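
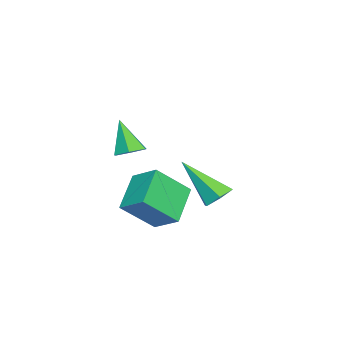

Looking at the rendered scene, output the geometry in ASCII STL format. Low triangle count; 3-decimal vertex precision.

solid 
facet normal 0.049 0.672 -0.739
outer loop
vertex -0.913 4.64 -4.377
vertex -1.507 4.402 -4.633
vertex -1.512 4.913 -4.169
endloop
endfacet
facet normal 0.463 0.420 0.781
outer loop
vertex -0.913 4.64 -4.377
vertex -1.512 4.913 -4.169
vertex -1.613 2.978 -3.067
endloop
endfacet
facet normal 0.051 0.672 -0.739
outer loop
vertex -1.512 4.913 -4.169
vertex -1.507 4.402 -4.633
vertex -2.106 4.675 -4.426
endloop
endfacet
facet normal -0.500 0.448 0.741
outer loop
vertex -1.512 4.913 -4.169
vertex -2.106 4.675 -4.426
vertex -1.613 2.978 -3.067
endloop
endfacet
facet normal 0.051 0.672 -0.739
outer loop
vertex -2.106 4.675 -4.426
vertex -1.507 4.402 -4.633
vertex -2.102 4.164 -4.89
endloop
endfacet
facet normal -0.975 -0.154 0.161
outer loop
vertex -2.106 4.675 -4.426
vertex -2.102 4.164 -4.89
vertex -1.613 2.978 -3.067
endloop
endfacet
facet normal 0.051 0.672 -0.739
outer loop
vertex -2.102 4.164 -4.89
vertex -1.507 4.402 -4.633
vertex -1.503 3.891 -5.097
endloop
endfacet
facet normal -0.489 -0.785 -0.380
outer loop
vertex -2.102 4.164 -4.89
vertex -1.503 3.891 -5.097
vertex -1.613 2.978 -3.067
endloop
endfacet
facet normal 0.048 0.672 -0.739
outer loop
vertex -1.503 3.891 -5.097
vertex -1.507 4.402 -4.633
vertex -0.908 4.13 -4.841
endloop
endfacet
facet normal 0.473 -0.813 -0.340
outer loop
vertex -1.503 3.891 -5.097
vertex -0.908 4.13 -4.841
vertex -1.613 2.978 -3.067
endloop
endfacet
facet normal 0.049 0.672 -0.739
outer loop
vertex -0.908 4.13 -4.841
vertex -1.507 4.402 -4.633
vertex -0.913 4.64 -4.377
endloop
endfacet
facet normal 0.948 -0.210 0.241
outer loop
vertex -0.908 4.13 -4.841
vertex -0.913 4.64 -4.377
vertex -1.613 2.978 -3.067
endloop
endfacet
facet normal -0.817 0.017 0.576
outer loop
vertex 1.942 3.154 -2.05
vertex 1.172 4.156 -3.172
vertex 1.511 2.172 -2.632
endloop
endfacet
facet normal 0.455 -0.593 0.664
outer loop
vertex 2.868 2.144 -3.588
vertex 1.942 3.154 -2.05
vertex 1.511 2.172 -2.632
endloop
endfacet
facet normal -0.817 0.017 0.576
outer loop
vertex 1.511 2.172 -2.632
vertex 1.172 4.156 -3.172
vertex 0.741 3.174 -3.754
endloop
endfacet
facet normal -0.353 -0.805 -0.477
outer loop
vertex 0.741 3.174 -3.754
vertex 2.868 2.144 -3.588
vertex 1.511 2.172 -2.632
endloop
endfacet
facet normal 0.353 0.805 0.477
outer loop
vertex 1.942 3.154 -2.05
vertex 2.529 4.128 -4.128
vertex 1.172 4.156 -3.172
endloop
endfacet
facet normal 0.455 -0.593 0.664
outer loop
vertex 3.299 3.126 -3.006
vertex 1.942 3.154 -2.05
vertex 2.868 2.144 -3.588
endloop
endfacet
facet normal 0.353 0.805 0.477
outer loop
vertex 3.299 3.126 -3.006
vertex 2.529 4.128 -4.128
vertex 1.942 3.154 -2.05
endloop
endfacet
facet normal -0.455 0.593 -0.664
outer loop
vertex 1.172 4.156 -3.172
vertex 2.529 4.128 -4.128
vertex 0.741 3.174 -3.754
endloop
endfacet
facet normal -0.353 -0.805 -0.477
outer loop
vertex 2.098 3.146 -4.71
vertex 2.868 2.144 -3.588
vertex 0.741 3.174 -3.754
endloop
endfacet
facet normal -0.455 0.593 -0.664
outer loop
vertex 0.741 3.174 -3.754
vertex 2.529 4.128 -4.128
vertex 2.098 3.146 -4.71
endloop
endfacet
facet normal 0.817 -0.017 -0.576
outer loop
vertex 2.098 3.146 -4.71
vertex 3.299 3.126 -3.006
vertex 2.868 2.144 -3.588
endloop
endfacet
facet normal 0.817 -0.017 -0.576
outer loop
vertex 2.529 4.128 -4.128
vertex 3.299 3.126 -3.006
vertex 2.098 3.146 -4.71
endloop
endfacet
facet normal 0.284 0.361 -0.888
outer loop
vertex 3.664 2.773 -0.61
vertex 3.114 2.64 -0.84
vertex 3.215 3.186 -0.586
endloop
endfacet
facet normal 0.480 0.479 0.735
outer loop
vertex 3.664 2.773 -0.61
vertex 3.215 3.186 -0.586
vertex 2.706 2.12 0.44
endloop
endfacet
facet normal 0.282 0.361 -0.889
outer loop
vertex 3.215 3.186 -0.586
vertex 3.114 2.64 -0.84
vertex 2.665 3.052 -0.815
endloop
endfacet
facet normal -0.407 0.727 0.553
outer loop
vertex 3.215 3.186 -0.586
vertex 2.665 3.052 -0.815
vertex 2.706 2.12 0.44
endloop
endfacet
facet normal 0.283 0.362 -0.888
outer loop
vertex 2.665 3.052 -0.815
vertex 3.114 2.64 -0.84
vertex 2.565 2.507 -1.069
endloop
endfacet
facet normal -0.985 0.123 0.124
outer loop
vertex 2.665 3.052 -0.815
vertex 2.565 2.507 -1.069
vertex 2.706 2.12 0.44
endloop
endfacet
facet normal 0.284 0.360 -0.889
outer loop
vertex 2.565 2.507 -1.069
vertex 3.114 2.64 -0.84
vertex 3.014 2.094 -1.093
endloop
endfacet
facet normal -0.675 -0.727 -0.123
outer loop
vertex 2.565 2.507 -1.069
vertex 3.014 2.094 -1.093
vertex 2.706 2.12 0.44
endloop
endfacet
facet normal 0.283 0.360 -0.889
outer loop
vertex 3.014 2.094 -1.093
vertex 3.114 2.64 -0.84
vertex 3.563 2.228 -0.864
endloop
endfacet
facet normal 0.213 -0.975 0.059
outer loop
vertex 3.014 2.094 -1.093
vertex 3.563 2.228 -0.864
vertex 2.706 2.12 0.44
endloop
endfacet
facet normal 0.284 0.361 -0.888
outer loop
vertex 3.563 2.228 -0.864
vertex 3.114 2.64 -0.84
vertex 3.664 2.773 -0.61
endloop
endfacet
facet normal 0.789 -0.374 0.488
outer loop
vertex 3.563 2.228 -0.864
vertex 3.664 2.773 -0.61
vertex 2.706 2.12 0.44
endloop
endfacet

endsolid


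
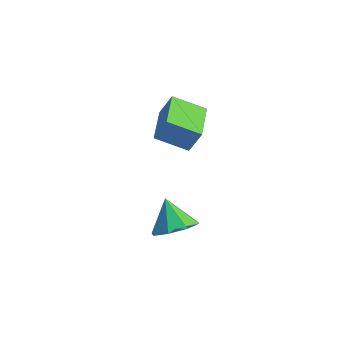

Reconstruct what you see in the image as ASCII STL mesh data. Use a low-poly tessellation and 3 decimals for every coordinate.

solid 
facet normal 0.649 -0.235 -0.724
outer loop
vertex 3.158 -4.227 -2.004
vertex 2.39 -4.155 -2.716
vertex 3.089 -3.486 -2.307
endloop
endfacet
facet normal 0.277 0.386 0.880
outer loop
vertex 3.158 -4.227 -2.004
vertex 3.089 -3.486 -2.307
vertex 1.43 -3.805 -1.644
endloop
endfacet
facet normal 0.649 -0.235 -0.724
outer loop
vertex 3.089 -3.486 -2.307
vertex 2.39 -4.155 -2.716
vertex 2.61 -3.137 -2.85
endloop
endfacet
facet normal 0.041 0.857 0.514
outer loop
vertex 3.089 -3.486 -2.307
vertex 2.61 -3.137 -2.85
vertex 1.43 -3.805 -1.644
endloop
endfacet
facet normal 0.648 -0.235 -0.724
outer loop
vertex 2.61 -3.137 -2.85
vertex 2.39 -4.155 -2.716
vertex 2.002 -3.384 -3.314
endloop
endfacet
facet normal -0.427 0.900 0.081
outer loop
vertex 2.61 -3.137 -2.85
vertex 2.002 -3.384 -3.314
vertex 1.43 -3.805 -1.644
endloop
endfacet
facet normal 0.648 -0.236 -0.724
outer loop
vertex 2.002 -3.384 -3.314
vertex 2.39 -4.155 -2.716
vertex 1.621 -4.082 -3.428
endloop
endfacet
facet normal -0.853 0.493 -0.168
outer loop
vertex 2.002 -3.384 -3.314
vertex 1.621 -4.082 -3.428
vertex 1.43 -3.805 -1.644
endloop
endfacet
facet normal 0.648 -0.236 -0.724
outer loop
vertex 1.621 -4.082 -3.428
vertex 2.39 -4.155 -2.716
vertex 1.691 -4.823 -3.124
endloop
endfacet
facet normal -0.988 -0.129 -0.086
outer loop
vertex 1.621 -4.082 -3.428
vertex 1.691 -4.823 -3.124
vertex 1.43 -3.805 -1.644
endloop
endfacet
facet normal 0.649 -0.237 -0.723
outer loop
vertex 1.691 -4.823 -3.124
vertex 2.39 -4.155 -2.716
vertex 2.169 -5.172 -2.581
endloop
endfacet
facet normal -0.752 -0.597 0.278
outer loop
vertex 1.691 -4.823 -3.124
vertex 2.169 -5.172 -2.581
vertex 1.43 -3.805 -1.644
endloop
endfacet
facet normal 0.648 -0.237 -0.724
outer loop
vertex 2.169 -5.172 -2.581
vertex 2.39 -4.155 -2.716
vertex 2.777 -4.926 -2.117
endloop
endfacet
facet normal -0.284 -0.642 0.712
outer loop
vertex 2.169 -5.172 -2.581
vertex 2.777 -4.926 -2.117
vertex 1.43 -3.805 -1.644
endloop
endfacet
facet normal 0.649 -0.237 -0.723
outer loop
vertex 2.777 -4.926 -2.117
vertex 2.39 -4.155 -2.716
vertex 3.158 -4.227 -2.004
endloop
endfacet
facet normal 0.143 -0.234 0.962
outer loop
vertex 2.777 -4.926 -2.117
vertex 3.158 -4.227 -2.004
vertex 1.43 -3.805 -1.644
endloop
endfacet
facet normal -0.627 0.778 -0.040
outer loop
vertex -3.11 0.951 -1.414
vertex -1.902 1.888 -2.111
vertex -3.51 0.567 -2.624
endloop
endfacet
facet normal -0.719 -0.558 0.415
outer loop
vertex -2.338 -0.888 -2.549
vertex -3.11 0.951 -1.414
vertex -3.51 0.567 -2.624
endloop
endfacet
facet normal -0.627 0.778 -0.040
outer loop
vertex -3.51 0.567 -2.624
vertex -1.902 1.888 -2.111
vertex -2.302 1.504 -3.32
endloop
endfacet
facet normal -0.300 -0.289 -0.909
outer loop
vertex -2.302 1.504 -3.32
vertex -2.338 -0.888 -2.549
vertex -3.51 0.567 -2.624
endloop
endfacet
facet normal 0.300 0.289 0.909
outer loop
vertex -3.11 0.951 -1.414
vertex -0.73 0.433 -2.036
vertex -1.902 1.888 -2.111
endloop
endfacet
facet normal -0.719 -0.558 0.415
outer loop
vertex -1.938 -0.504 -1.34
vertex -3.11 0.951 -1.414
vertex -2.338 -0.888 -2.549
endloop
endfacet
facet normal 0.300 0.288 0.909
outer loop
vertex -1.938 -0.504 -1.34
vertex -0.73 0.433 -2.036
vertex -3.11 0.951 -1.414
endloop
endfacet
facet normal 0.719 0.558 -0.415
outer loop
vertex -1.902 1.888 -2.111
vertex -0.73 0.433 -2.036
vertex -2.302 1.504 -3.32
endloop
endfacet
facet normal -0.301 -0.288 -0.909
outer loop
vertex -1.13 0.049 -3.246
vertex -2.338 -0.888 -2.549
vertex -2.302 1.504 -3.32
endloop
endfacet
facet normal 0.719 0.558 -0.415
outer loop
vertex -2.302 1.504 -3.32
vertex -0.73 0.433 -2.036
vertex -1.13 0.049 -3.246
endloop
endfacet
facet normal 0.627 -0.778 0.040
outer loop
vertex -1.13 0.049 -3.246
vertex -1.938 -0.504 -1.34
vertex -2.338 -0.888 -2.549
endloop
endfacet
facet normal 0.627 -0.778 0.040
outer loop
vertex -0.73 0.433 -2.036
vertex -1.938 -0.504 -1.34
vertex -1.13 0.049 -3.246
endloop
endfacet

endsolid


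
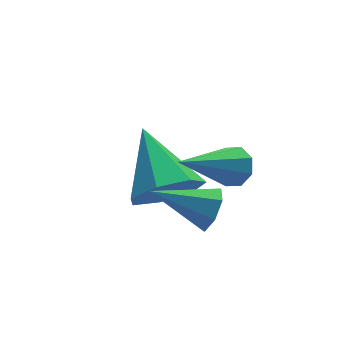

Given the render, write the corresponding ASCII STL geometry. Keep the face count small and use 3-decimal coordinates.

solid 
facet normal 0.788 -0.443 -0.427
outer loop
vertex 2.583 -1.23 2.411
vertex 2.223 -1.419 1.943
vertex 2.546 -0.893 1.993
endloop
endfacet
facet normal 0.305 0.754 0.581
outer loop
vertex 2.583 -1.23 2.411
vertex 2.546 -0.893 1.993
vertex 1.017 -0.741 2.597
endloop
endfacet
facet normal 0.788 -0.443 -0.427
outer loop
vertex 2.546 -0.893 1.993
vertex 2.223 -1.419 1.943
vertex 2.266 -0.952 1.538
endloop
endfacet
facet normal 0.038 0.988 -0.152
outer loop
vertex 2.546 -0.893 1.993
vertex 2.266 -0.952 1.538
vertex 1.017 -0.741 2.597
endloop
endfacet
facet normal 0.788 -0.444 -0.428
outer loop
vertex 2.266 -0.952 1.538
vertex 2.223 -1.419 1.943
vertex 1.953 -1.363 1.388
endloop
endfacet
facet normal -0.461 0.592 -0.661
outer loop
vertex 2.266 -0.952 1.538
vertex 1.953 -1.363 1.388
vertex 1.017 -0.741 2.597
endloop
endfacet
facet normal 0.787 -0.444 -0.428
outer loop
vertex 1.953 -1.363 1.388
vertex 2.223 -1.419 1.943
vertex 1.843 -1.816 1.656
endloop
endfacet
facet normal -0.816 -0.135 -0.562
outer loop
vertex 1.953 -1.363 1.388
vertex 1.843 -1.816 1.656
vertex 1.017 -0.741 2.597
endloop
endfacet
facet normal 0.787 -0.444 -0.428
outer loop
vertex 1.843 -1.816 1.656
vertex 2.223 -1.419 1.943
vertex 2.019 -1.971 2.14
endloop
endfacet
facet normal -0.761 -0.646 0.070
outer loop
vertex 1.843 -1.816 1.656
vertex 2.019 -1.971 2.14
vertex 1.017 -0.741 2.597
endloop
endfacet
facet normal 0.788 -0.444 -0.427
outer loop
vertex 2.019 -1.971 2.14
vertex 2.223 -1.419 1.943
vertex 2.348 -1.71 2.476
endloop
endfacet
facet normal -0.336 -0.556 0.760
outer loop
vertex 2.019 -1.971 2.14
vertex 2.348 -1.71 2.476
vertex 1.017 -0.741 2.597
endloop
endfacet
facet normal 0.788 -0.444 -0.427
outer loop
vertex 2.348 -1.71 2.476
vertex 2.223 -1.419 1.943
vertex 2.583 -1.23 2.411
endloop
endfacet
facet normal 0.138 0.066 0.988
outer loop
vertex 2.348 -1.71 2.476
vertex 2.583 -1.23 2.411
vertex 1.017 -0.741 2.597
endloop
endfacet
facet normal 0.804 0.183 -0.566
outer loop
vertex 2.995 -1.381 3.837
vertex 2.716 -1.539 3.39
vertex 2.792 -1.062 3.652
endloop
endfacet
facet normal 0.138 0.561 0.816
outer loop
vertex 2.995 -1.381 3.837
vertex 2.792 -1.062 3.652
vertex 1.124 -1.901 4.51
endloop
endfacet
facet normal 0.804 0.183 -0.566
outer loop
vertex 2.792 -1.062 3.652
vertex 2.716 -1.539 3.39
vertex 2.545 -1.022 3.314
endloop
endfacet
facet normal -0.290 0.902 0.319
outer loop
vertex 2.792 -1.062 3.652
vertex 2.545 -1.022 3.314
vertex 1.124 -1.901 4.51
endloop
endfacet
facet normal 0.804 0.183 -0.566
outer loop
vertex 2.545 -1.022 3.314
vertex 2.716 -1.539 3.39
vertex 2.398 -1.285 3.02
endloop
endfacet
facet normal -0.666 0.690 -0.284
outer loop
vertex 2.545 -1.022 3.314
vertex 2.398 -1.285 3.02
vertex 1.124 -1.901 4.51
endloop
endfacet
facet normal 0.804 0.182 -0.566
outer loop
vertex 2.398 -1.285 3.02
vertex 2.716 -1.539 3.39
vertex 2.437 -1.697 2.943
endloop
endfacet
facet normal -0.769 0.046 -0.638
outer loop
vertex 2.398 -1.285 3.02
vertex 2.437 -1.697 2.943
vertex 1.124 -1.901 4.51
endloop
endfacet
facet normal 0.804 0.183 -0.566
outer loop
vertex 2.437 -1.697 2.943
vertex 2.716 -1.539 3.39
vertex 2.64 -2.016 3.128
endloop
endfacet
facet normal -0.537 -0.652 -0.535
outer loop
vertex 2.437 -1.697 2.943
vertex 2.64 -2.016 3.128
vertex 1.124 -1.901 4.51
endloop
endfacet
facet normal 0.804 0.183 -0.566
outer loop
vertex 2.64 -2.016 3.128
vertex 2.716 -1.539 3.39
vertex 2.887 -2.056 3.466
endloop
endfacet
facet normal -0.110 -0.993 -0.038
outer loop
vertex 2.64 -2.016 3.128
vertex 2.887 -2.056 3.466
vertex 1.124 -1.901 4.51
endloop
endfacet
facet normal 0.804 0.183 -0.566
outer loop
vertex 2.887 -2.056 3.466
vertex 2.716 -1.539 3.39
vertex 3.034 -1.793 3.76
endloop
endfacet
facet normal 0.266 -0.781 0.565
outer loop
vertex 2.887 -2.056 3.466
vertex 3.034 -1.793 3.76
vertex 1.124 -1.901 4.51
endloop
endfacet
facet normal 0.804 0.182 -0.566
outer loop
vertex 3.034 -1.793 3.76
vertex 2.716 -1.539 3.39
vertex 2.995 -1.381 3.837
endloop
endfacet
facet normal 0.369 -0.137 0.919
outer loop
vertex 3.034 -1.793 3.76
vertex 2.995 -1.381 3.837
vertex 1.124 -1.901 4.51
endloop
endfacet
facet normal -0.106 -0.841 -0.530
outer loop
vertex 2.241 -0.439 2.236
vertex 1.898 0.064 1.506
vertex 2.8 -0.168 1.694
endloop
endfacet
facet normal 0.708 -0.052 0.704
outer loop
vertex 2.241 -0.439 2.236
vertex 2.8 -0.168 1.694
vertex 2.102 1.696 2.534
endloop
endfacet
facet normal -0.106 -0.842 -0.530
outer loop
vertex 2.8 -0.168 1.694
vertex 1.898 0.064 1.506
vertex 2.679 0.277 1.011
endloop
endfacet
facet normal 0.942 0.331 0.049
outer loop
vertex 2.8 -0.168 1.694
vertex 2.679 0.277 1.011
vertex 2.102 1.696 2.534
endloop
endfacet
facet normal -0.106 -0.842 -0.529
outer loop
vertex 2.679 0.277 1.011
vertex 1.898 0.064 1.506
vertex 1.97 0.561 0.701
endloop
endfacet
facet normal 0.499 0.720 -0.482
outer loop
vertex 2.679 0.277 1.011
vertex 1.97 0.561 0.701
vertex 2.102 1.696 2.534
endloop
endfacet
facet normal -0.105 -0.842 -0.529
outer loop
vertex 1.97 0.561 0.701
vertex 1.898 0.064 1.506
vertex 1.207 0.47 0.997
endloop
endfacet
facet normal -0.288 0.823 -0.489
outer loop
vertex 1.97 0.561 0.701
vertex 1.207 0.47 0.997
vertex 2.102 1.696 2.534
endloop
endfacet
facet normal -0.105 -0.842 -0.529
outer loop
vertex 1.207 0.47 0.997
vertex 1.898 0.064 1.506
vertex 0.963 0.073 1.677
endloop
endfacet
facet normal -0.826 0.563 0.032
outer loop
vertex 1.207 0.47 0.997
vertex 0.963 0.073 1.677
vertex 2.102 1.696 2.534
endloop
endfacet
facet normal -0.105 -0.842 -0.529
outer loop
vertex 0.963 0.073 1.677
vertex 1.898 0.064 1.506
vertex 1.424 -0.331 2.229
endloop
endfacet
facet normal -0.710 0.134 0.691
outer loop
vertex 0.963 0.073 1.677
vertex 1.424 -0.331 2.229
vertex 2.102 1.696 2.534
endloop
endfacet
facet normal -0.107 -0.841 -0.530
outer loop
vertex 1.424 -0.331 2.229
vertex 1.898 0.064 1.506
vertex 2.241 -0.439 2.236
endloop
endfacet
facet normal -0.027 -0.140 0.990
outer loop
vertex 1.424 -0.331 2.229
vertex 2.241 -0.439 2.236
vertex 2.102 1.696 2.534
endloop
endfacet

endsolid


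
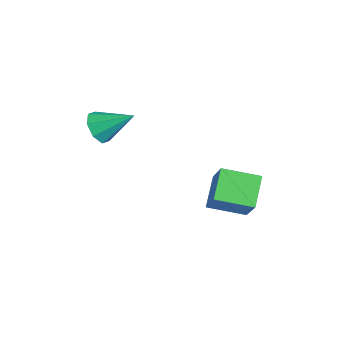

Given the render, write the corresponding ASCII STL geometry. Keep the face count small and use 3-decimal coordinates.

solid 
facet normal -0.631 0.022 -0.776
outer loop
vertex -1.911 1.793 -1.224
vertex -1.28 3.557 -1.688
vertex -0.651 1.068 -2.269
endloop
endfacet
facet normal -0.327 -0.914 0.240
outer loop
vertex 0.68 1.023 -0.632
vertex -1.911 1.793 -1.224
vertex -0.651 1.068 -2.269
endloop
endfacet
facet normal -0.631 0.022 -0.776
outer loop
vertex -0.651 1.068 -2.269
vertex -1.28 3.557 -1.688
vertex -0.02 2.832 -2.733
endloop
endfacet
facet normal 0.704 -0.405 -0.583
outer loop
vertex -0.02 2.832 -2.733
vertex 0.68 1.023 -0.632
vertex -0.651 1.068 -2.269
endloop
endfacet
facet normal -0.704 0.405 0.583
outer loop
vertex -1.911 1.793 -1.224
vertex 0.051 3.512 -0.051
vertex -1.28 3.557 -1.688
endloop
endfacet
facet normal -0.327 -0.914 0.240
outer loop
vertex -0.58 1.748 0.413
vertex -1.911 1.793 -1.224
vertex 0.68 1.023 -0.632
endloop
endfacet
facet normal -0.704 0.405 0.583
outer loop
vertex -0.58 1.748 0.413
vertex 0.051 3.512 -0.051
vertex -1.911 1.793 -1.224
endloop
endfacet
facet normal 0.327 0.914 -0.240
outer loop
vertex -1.28 3.557 -1.688
vertex 0.051 3.512 -0.051
vertex -0.02 2.832 -2.733
endloop
endfacet
facet normal 0.704 -0.405 -0.583
outer loop
vertex 1.311 2.787 -1.096
vertex 0.68 1.023 -0.632
vertex -0.02 2.832 -2.733
endloop
endfacet
facet normal 0.327 0.914 -0.240
outer loop
vertex -0.02 2.832 -2.733
vertex 0.051 3.512 -0.051
vertex 1.311 2.787 -1.096
endloop
endfacet
facet normal 0.631 -0.022 0.776
outer loop
vertex 1.311 2.787 -1.096
vertex -0.58 1.748 0.413
vertex 0.68 1.023 -0.632
endloop
endfacet
facet normal 0.631 -0.022 0.776
outer loop
vertex 0.051 3.512 -0.051
vertex -0.58 1.748 0.413
vertex 1.311 2.787 -1.096
endloop
endfacet
facet normal -0.379 -0.756 -0.534
outer loop
vertex -1.788 -3.467 2.374
vertex -2.579 -3.427 2.879
vertex -2.275 -3.021 2.088
endloop
endfacet
facet normal 0.731 0.500 -0.464
outer loop
vertex -1.788 -3.467 2.374
vertex -2.275 -3.021 2.088
vertex -1.841 -1.953 3.921
endloop
endfacet
facet normal -0.379 -0.756 -0.534
outer loop
vertex -2.275 -3.021 2.088
vertex -2.579 -3.427 2.879
vertex -2.941 -2.813 2.266
endloop
endfacet
facet normal 0.124 0.844 -0.521
outer loop
vertex -2.275 -3.021 2.088
vertex -2.941 -2.813 2.266
vertex -1.841 -1.953 3.921
endloop
endfacet
facet normal -0.379 -0.756 -0.534
outer loop
vertex -2.941 -2.813 2.266
vertex -2.579 -3.427 2.879
vertex -3.394 -2.965 2.803
endloop
endfacet
facet normal -0.465 0.873 -0.145
outer loop
vertex -2.941 -2.813 2.266
vertex -3.394 -2.965 2.803
vertex -1.841 -1.953 3.921
endloop
endfacet
facet normal -0.379 -0.756 -0.533
outer loop
vertex -3.394 -2.965 2.803
vertex -2.579 -3.427 2.879
vertex -3.371 -3.387 3.385
endloop
endfacet
facet normal -0.691 0.572 0.442
outer loop
vertex -3.394 -2.965 2.803
vertex -3.371 -3.387 3.385
vertex -1.841 -1.953 3.921
endloop
endfacet
facet normal -0.379 -0.756 -0.534
outer loop
vertex -3.371 -3.387 3.385
vertex -2.579 -3.427 2.879
vertex -2.884 -3.833 3.671
endloop
endfacet
facet normal -0.423 0.115 0.899
outer loop
vertex -3.371 -3.387 3.385
vertex -2.884 -3.833 3.671
vertex -1.841 -1.953 3.921
endloop
endfacet
facet normal -0.379 -0.756 -0.534
outer loop
vertex -2.884 -3.833 3.671
vertex -2.579 -3.427 2.879
vertex -2.218 -4.041 3.493
endloop
endfacet
facet normal 0.184 -0.229 0.956
outer loop
vertex -2.884 -3.833 3.671
vertex -2.218 -4.041 3.493
vertex -1.841 -1.953 3.921
endloop
endfacet
facet normal -0.379 -0.756 -0.534
outer loop
vertex -2.218 -4.041 3.493
vertex -2.579 -3.427 2.879
vertex -1.765 -3.889 2.956
endloop
endfacet
facet normal 0.773 -0.258 0.579
outer loop
vertex -2.218 -4.041 3.493
vertex -1.765 -3.889 2.956
vertex -1.841 -1.953 3.921
endloop
endfacet
facet normal -0.379 -0.756 -0.533
outer loop
vertex -1.765 -3.889 2.956
vertex -2.579 -3.427 2.879
vertex -1.788 -3.467 2.374
endloop
endfacet
facet normal 0.999 0.043 -0.008
outer loop
vertex -1.765 -3.889 2.956
vertex -1.788 -3.467 2.374
vertex -1.841 -1.953 3.921
endloop
endfacet

endsolid


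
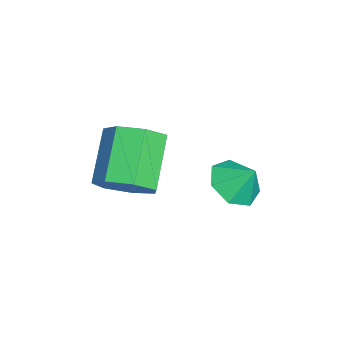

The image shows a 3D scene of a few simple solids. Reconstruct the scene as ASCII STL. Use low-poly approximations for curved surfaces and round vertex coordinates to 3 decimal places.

solid 
facet normal 0.744 -0.129 -0.656
outer loop
vertex 2.946 -1.109 0.632
vertex 2.273 -1.412 -0.072
vertex 2.608 -0.469 0.123
endloop
endfacet
facet normal 0.548 0.678 0.489
outer loop
vertex 2.946 -1.109 0.632
vertex 2.608 -0.469 0.123
vertex 1.42 -0.845 1.976
endloop
endfacet
facet normal 0.549 0.677 0.490
outer loop
vertex 1.42 -0.845 1.976
vertex 2.608 -0.469 0.123
vertex 1.083 -0.204 1.467
endloop
endfacet
facet normal -0.744 0.129 0.656
outer loop
vertex 1.42 -0.845 1.976
vertex 1.083 -0.204 1.467
vertex 0.747 -1.148 1.272
endloop
endfacet
facet normal 0.744 -0.129 -0.656
outer loop
vertex 2.608 -0.469 0.123
vertex 2.273 -1.412 -0.072
vertex 2.018 -0.539 -0.533
endloop
endfacet
facet normal 0.044 0.988 -0.145
outer loop
vertex 2.608 -0.469 0.123
vertex 2.018 -0.539 -0.533
vertex 1.083 -0.204 1.467
endloop
endfacet
facet normal 0.044 0.988 -0.145
outer loop
vertex 1.083 -0.204 1.467
vertex 2.018 -0.539 -0.533
vertex 0.493 -0.274 0.811
endloop
endfacet
facet normal -0.744 0.129 0.655
outer loop
vertex 1.083 -0.204 1.467
vertex 0.493 -0.274 0.811
vertex 0.747 -1.148 1.272
endloop
endfacet
facet normal 0.744 -0.129 -0.655
outer loop
vertex 2.018 -0.539 -0.533
vertex 2.273 -1.412 -0.072
vertex 1.62 -1.267 -0.842
endloop
endfacet
facet normal -0.494 0.554 -0.670
outer loop
vertex 2.018 -0.539 -0.533
vertex 1.62 -1.267 -0.842
vertex 0.493 -0.274 0.811
endloop
endfacet
facet normal -0.494 0.555 -0.670
outer loop
vertex 0.493 -0.274 0.811
vertex 1.62 -1.267 -0.842
vertex 0.094 -1.002 0.502
endloop
endfacet
facet normal -0.744 0.130 0.656
outer loop
vertex 0.493 -0.274 0.811
vertex 0.094 -1.002 0.502
vertex 0.747 -1.148 1.272
endloop
endfacet
facet normal 0.744 -0.130 -0.655
outer loop
vertex 1.62 -1.267 -0.842
vertex 2.273 -1.412 -0.072
vertex 1.713 -2.104 -0.571
endloop
endfacet
facet normal -0.660 -0.297 -0.690
outer loop
vertex 1.62 -1.267 -0.842
vertex 1.713 -2.104 -0.571
vertex 0.094 -1.002 0.502
endloop
endfacet
facet normal -0.660 -0.298 -0.690
outer loop
vertex 0.094 -1.002 0.502
vertex 1.713 -2.104 -0.571
vertex 0.188 -1.839 0.773
endloop
endfacet
facet normal -0.744 0.129 0.655
outer loop
vertex 0.094 -1.002 0.502
vertex 0.188 -1.839 0.773
vertex 0.747 -1.148 1.272
endloop
endfacet
facet normal 0.744 -0.129 -0.656
outer loop
vertex 1.713 -2.104 -0.571
vertex 2.273 -1.412 -0.072
vertex 2.228 -2.421 0.076
endloop
endfacet
facet normal -0.329 -0.925 -0.191
outer loop
vertex 1.713 -2.104 -0.571
vertex 2.228 -2.421 0.076
vertex 0.188 -1.839 0.773
endloop
endfacet
facet normal -0.329 -0.925 -0.191
outer loop
vertex 0.188 -1.839 0.773
vertex 2.228 -2.421 0.076
vertex 0.702 -2.156 1.42
endloop
endfacet
facet normal -0.745 0.129 0.655
outer loop
vertex 0.188 -1.839 0.773
vertex 0.702 -2.156 1.42
vertex 0.747 -1.148 1.272
endloop
endfacet
facet normal 0.744 -0.129 -0.655
outer loop
vertex 2.228 -2.421 0.076
vertex 2.273 -1.412 -0.072
vertex 2.776 -1.978 0.611
endloop
endfacet
facet normal 0.250 -0.856 0.453
outer loop
vertex 2.228 -2.421 0.076
vertex 2.776 -1.978 0.611
vertex 0.702 -2.156 1.42
endloop
endfacet
facet normal 0.250 -0.856 0.452
outer loop
vertex 0.702 -2.156 1.42
vertex 2.776 -1.978 0.611
vertex 1.251 -1.713 1.955
endloop
endfacet
facet normal -0.744 0.130 0.656
outer loop
vertex 0.702 -2.156 1.42
vertex 1.251 -1.713 1.955
vertex 0.747 -1.148 1.272
endloop
endfacet
facet normal 0.744 -0.130 -0.655
outer loop
vertex 2.776 -1.978 0.611
vertex 2.273 -1.412 -0.072
vertex 2.946 -1.109 0.632
endloop
endfacet
facet normal 0.640 -0.143 0.755
outer loop
vertex 2.776 -1.978 0.611
vertex 2.946 -1.109 0.632
vertex 1.251 -1.713 1.955
endloop
endfacet
facet normal 0.640 -0.143 0.755
outer loop
vertex 1.251 -1.713 1.955
vertex 2.946 -1.109 0.632
vertex 1.42 -0.845 1.976
endloop
endfacet
facet normal -0.744 0.129 0.656
outer loop
vertex 1.251 -1.713 1.955
vertex 1.42 -0.845 1.976
vertex 0.747 -1.148 1.272
endloop
endfacet
facet normal -0.285 -0.575 -0.767
outer loop
vertex 3.532 1.666 0.349
vertex 2.65 1.839 0.547
vertex 3.215 2.304 -0.011
endloop
endfacet
facet normal 0.861 0.494 0.118
outer loop
vertex 3.532 1.666 0.349
vertex 3.215 2.304 -0.011
vertex 2.95 2.441 1.353
endloop
endfacet
facet normal -0.286 -0.574 -0.768
outer loop
vertex 3.215 2.304 -0.011
vertex 2.65 1.839 0.547
vertex 2.473 2.592 0.05
endloop
endfacet
facet normal 0.360 0.933 -0.024
outer loop
vertex 3.215 2.304 -0.011
vertex 2.473 2.592 0.05
vertex 2.95 2.441 1.353
endloop
endfacet
facet normal -0.284 -0.574 -0.768
outer loop
vertex 2.473 2.592 0.05
vertex 2.65 1.839 0.547
vertex 1.864 2.313 0.484
endloop
endfacet
facet normal -0.279 0.937 0.211
outer loop
vertex 2.473 2.592 0.05
vertex 1.864 2.313 0.484
vertex 2.95 2.441 1.353
endloop
endfacet
facet normal -0.285 -0.574 -0.767
outer loop
vertex 1.864 2.313 0.484
vertex 2.65 1.839 0.547
vertex 1.848 1.677 0.966
endloop
endfacet
facet normal -0.575 0.503 0.645
outer loop
vertex 1.864 2.313 0.484
vertex 1.848 1.677 0.966
vertex 2.95 2.441 1.353
endloop
endfacet
facet normal -0.286 -0.573 -0.768
outer loop
vertex 1.848 1.677 0.966
vertex 2.65 1.839 0.547
vertex 2.435 1.162 1.132
endloop
endfacet
facet normal -0.305 -0.041 0.951
outer loop
vertex 1.848 1.677 0.966
vertex 2.435 1.162 1.132
vertex 2.95 2.441 1.353
endloop
endfacet
facet normal -0.285 -0.573 -0.768
outer loop
vertex 2.435 1.162 1.132
vertex 2.65 1.839 0.547
vertex 3.185 1.157 0.857
endloop
endfacet
facet normal 0.328 -0.288 0.900
outer loop
vertex 2.435 1.162 1.132
vertex 3.185 1.157 0.857
vertex 2.95 2.441 1.353
endloop
endfacet
facet normal -0.285 -0.573 -0.769
outer loop
vertex 3.185 1.157 0.857
vertex 2.65 1.839 0.547
vertex 3.532 1.666 0.349
endloop
endfacet
facet normal 0.847 -0.049 0.529
outer loop
vertex 3.185 1.157 0.857
vertex 3.532 1.666 0.349
vertex 2.95 2.441 1.353
endloop
endfacet

endsolid


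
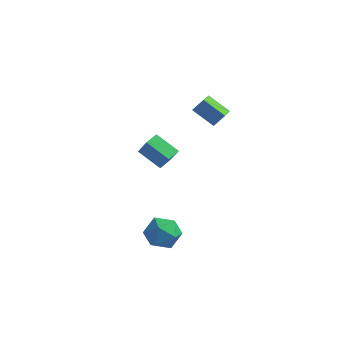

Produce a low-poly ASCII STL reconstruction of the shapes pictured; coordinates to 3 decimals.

solid 
facet normal -0.854 0.071 0.516
outer loop
vertex -3.702 -0.807 1.391
vertex -3.566 0.045 1.499
vertex -4.318 -0.575 0.34
endloop
endfacet
facet normal -0.157 -0.980 -0.125
outer loop
vertex -2.994 -0.685 -0.459
vertex -3.702 -0.807 1.391
vertex -4.318 -0.575 0.34
endloop
endfacet
facet normal -0.854 0.071 0.516
outer loop
vertex -4.318 -0.575 0.34
vertex -3.566 0.045 1.499
vertex -4.181 0.277 0.449
endloop
endfacet
facet normal -0.496 0.188 -0.848
outer loop
vertex -4.181 0.277 0.449
vertex -2.994 -0.685 -0.459
vertex -4.318 -0.575 0.34
endloop
endfacet
facet normal 0.496 -0.187 0.848
outer loop
vertex -3.702 -0.807 1.391
vertex -2.242 -0.065 0.7
vertex -3.566 0.045 1.499
endloop
endfacet
facet normal -0.157 -0.980 -0.125
outer loop
vertex -2.379 -0.917 0.591
vertex -3.702 -0.807 1.391
vertex -2.994 -0.685 -0.459
endloop
endfacet
facet normal 0.497 -0.188 0.847
outer loop
vertex -2.379 -0.917 0.591
vertex -2.242 -0.065 0.7
vertex -3.702 -0.807 1.391
endloop
endfacet
facet normal 0.157 0.980 0.125
outer loop
vertex -3.566 0.045 1.499
vertex -2.242 -0.065 0.7
vertex -4.181 0.277 0.449
endloop
endfacet
facet normal -0.497 0.187 -0.847
outer loop
vertex -2.858 0.167 -0.351
vertex -2.994 -0.685 -0.459
vertex -4.181 0.277 0.449
endloop
endfacet
facet normal 0.157 0.980 0.124
outer loop
vertex -4.181 0.277 0.449
vertex -2.242 -0.065 0.7
vertex -2.858 0.167 -0.351
endloop
endfacet
facet normal 0.854 -0.071 -0.516
outer loop
vertex -2.858 0.167 -0.351
vertex -2.379 -0.917 0.591
vertex -2.994 -0.685 -0.459
endloop
endfacet
facet normal 0.854 -0.071 -0.516
outer loop
vertex -2.242 -0.065 0.7
vertex -2.379 -0.917 0.591
vertex -2.858 0.167 -0.351
endloop
endfacet
facet normal -0.029 0.042 0.999
outer loop
vertex -1.18 -2.712 -2.564
vertex -2.252 -2.861 -2.589
vertex -1.588 -3.715 -2.534
endloop
endfacet
facet normal 0.596 -0.219 0.772
outer loop
vertex -1.18 -2.712 -2.564
vertex -1.588 -3.715 -2.534
vertex -0.719 -3.501 -3.144
endloop
endfacet
facet normal 0.898 0.269 0.348
outer loop
vertex -1.18 -2.712 -2.564
vertex -0.719 -3.501 -3.144
vertex -0.846 -2.516 -3.576
endloop
endfacet
facet normal 0.460 0.831 0.313
outer loop
vertex -1.18 -2.712 -2.564
vertex -0.846 -2.516 -3.576
vertex -1.794 -2.121 -3.233
endloop
endfacet
facet normal -0.113 0.691 0.714
outer loop
vertex -1.18 -2.712 -2.564
vertex -1.794 -2.121 -3.233
vertex -2.252 -2.861 -2.589
endloop
endfacet
facet normal 0.464 -0.800 0.380
outer loop
vertex -0.719 -3.501 -3.144
vertex -1.588 -3.715 -2.534
vertex -1.506 -4.139 -3.527
endloop
endfacet
facet normal -0.548 -0.378 0.747
outer loop
vertex -1.588 -3.715 -2.534
vertex -2.252 -2.861 -2.589
vertex -2.454 -3.744 -3.184
endloop
endfacet
facet normal -0.684 0.672 0.286
outer loop
vertex -2.252 -2.861 -2.589
vertex -1.794 -2.121 -3.233
vertex -2.581 -2.759 -3.616
endloop
endfacet
facet normal 0.243 0.899 -0.364
outer loop
vertex -1.794 -2.121 -3.233
vertex -0.846 -2.516 -3.576
vertex -1.712 -2.545 -4.226
endloop
endfacet
facet normal 0.952 -0.012 -0.306
outer loop
vertex -0.846 -2.516 -3.576
vertex -0.719 -3.501 -3.144
vertex -1.048 -3.399 -4.171
endloop
endfacet
facet normal -0.460 -0.831 -0.313
outer loop
vertex -2.12 -3.548 -4.196
vertex -1.506 -4.139 -3.527
vertex -2.454 -3.744 -3.184
endloop
endfacet
facet normal -0.898 -0.269 -0.348
outer loop
vertex -2.12 -3.548 -4.196
vertex -2.454 -3.744 -3.184
vertex -2.581 -2.759 -3.616
endloop
endfacet
facet normal -0.596 0.219 -0.772
outer loop
vertex -2.12 -3.548 -4.196
vertex -2.581 -2.759 -3.616
vertex -1.712 -2.545 -4.226
endloop
endfacet
facet normal 0.029 -0.042 -0.999
outer loop
vertex -2.12 -3.548 -4.196
vertex -1.712 -2.545 -4.226
vertex -1.048 -3.399 -4.171
endloop
endfacet
facet normal 0.113 -0.691 -0.714
outer loop
vertex -2.12 -3.548 -4.196
vertex -1.048 -3.399 -4.171
vertex -1.506 -4.139 -3.527
endloop
endfacet
facet normal -0.243 -0.899 0.364
outer loop
vertex -2.454 -3.744 -3.184
vertex -1.506 -4.139 -3.527
vertex -1.588 -3.715 -2.534
endloop
endfacet
facet normal -0.952 0.012 0.306
outer loop
vertex -2.581 -2.759 -3.616
vertex -2.454 -3.744 -3.184
vertex -2.252 -2.861 -2.589
endloop
endfacet
facet normal -0.464 0.800 -0.380
outer loop
vertex -1.712 -2.545 -4.226
vertex -2.581 -2.759 -3.616
vertex -1.794 -2.121 -3.233
endloop
endfacet
facet normal 0.548 0.378 -0.747
outer loop
vertex -1.048 -3.399 -4.171
vertex -1.712 -2.545 -4.226
vertex -0.846 -2.516 -3.576
endloop
endfacet
facet normal 0.684 -0.672 -0.286
outer loop
vertex -1.506 -4.139 -3.527
vertex -1.048 -3.399 -4.171
vertex -0.719 -3.501 -3.144
endloop
endfacet
facet normal -0.834 0.028 0.551
outer loop
vertex -2.355 3.12 2.633
vertex -2.71 4.524 2.025
vertex -2.809 2.718 1.967
endloop
endfacet
facet normal 0.225 -0.894 0.386
outer loop
vertex -1.55 2.676 1.135
vertex -2.355 3.12 2.633
vertex -2.809 2.718 1.967
endloop
endfacet
facet normal -0.833 0.028 0.552
outer loop
vertex -2.809 2.718 1.967
vertex -2.71 4.524 2.025
vertex -3.164 4.121 1.36
endloop
endfacet
facet normal -0.503 -0.447 -0.739
outer loop
vertex -3.164 4.121 1.36
vertex -1.55 2.676 1.135
vertex -2.809 2.718 1.967
endloop
endfacet
facet normal 0.503 0.447 0.739
outer loop
vertex -2.355 3.12 2.633
vertex -1.451 4.482 1.193
vertex -2.71 4.524 2.025
endloop
endfacet
facet normal 0.227 -0.894 0.387
outer loop
vertex -1.096 3.079 1.8
vertex -2.355 3.12 2.633
vertex -1.55 2.676 1.135
endloop
endfacet
facet normal 0.504 0.447 0.739
outer loop
vertex -1.096 3.079 1.8
vertex -1.451 4.482 1.193
vertex -2.355 3.12 2.633
endloop
endfacet
facet normal -0.226 0.894 -0.387
outer loop
vertex -2.71 4.524 2.025
vertex -1.451 4.482 1.193
vertex -3.164 4.121 1.36
endloop
endfacet
facet normal -0.504 -0.447 -0.739
outer loop
vertex -1.905 4.08 0.527
vertex -1.55 2.676 1.135
vertex -3.164 4.121 1.36
endloop
endfacet
facet normal -0.226 0.894 -0.386
outer loop
vertex -3.164 4.121 1.36
vertex -1.451 4.482 1.193
vertex -1.905 4.08 0.527
endloop
endfacet
facet normal 0.833 -0.028 -0.552
outer loop
vertex -1.905 4.08 0.527
vertex -1.096 3.079 1.8
vertex -1.55 2.676 1.135
endloop
endfacet
facet normal 0.834 -0.028 -0.552
outer loop
vertex -1.451 4.482 1.193
vertex -1.096 3.079 1.8
vertex -1.905 4.08 0.527
endloop
endfacet

endsolid


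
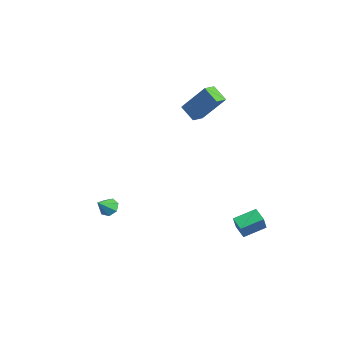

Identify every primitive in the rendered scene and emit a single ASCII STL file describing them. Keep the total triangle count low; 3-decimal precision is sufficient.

solid 
facet normal -0.413 -0.462 -0.785
outer loop
vertex -3.318 1.374 3.196
vertex -3.744 2.104 2.99
vertex -2.443 1.701 2.543
endloop
endfacet
facet normal 0.490 -0.839 0.237
outer loop
vertex -1.556 2.696 4.23
vertex -3.318 1.374 3.196
vertex -2.443 1.701 2.543
endloop
endfacet
facet normal -0.413 -0.463 -0.784
outer loop
vertex -2.443 1.701 2.543
vertex -3.744 2.104 2.99
vertex -2.869 2.43 2.337
endloop
endfacet
facet normal 0.768 0.287 -0.573
outer loop
vertex -2.869 2.43 2.337
vertex -1.556 2.696 4.23
vertex -2.443 1.701 2.543
endloop
endfacet
facet normal -0.768 -0.287 0.573
outer loop
vertex -3.318 1.374 3.196
vertex -2.857 3.099 4.677
vertex -3.744 2.104 2.99
endloop
endfacet
facet normal 0.490 -0.839 0.238
outer loop
vertex -2.431 2.37 4.883
vertex -3.318 1.374 3.196
vertex -1.556 2.696 4.23
endloop
endfacet
facet normal -0.768 -0.287 0.573
outer loop
vertex -2.431 2.37 4.883
vertex -2.857 3.099 4.677
vertex -3.318 1.374 3.196
endloop
endfacet
facet normal -0.490 0.839 -0.237
outer loop
vertex -3.744 2.104 2.99
vertex -2.857 3.099 4.677
vertex -2.869 2.43 2.337
endloop
endfacet
facet normal 0.768 0.286 -0.573
outer loop
vertex -1.982 3.426 4.024
vertex -1.556 2.696 4.23
vertex -2.869 2.43 2.337
endloop
endfacet
facet normal -0.490 0.839 -0.237
outer loop
vertex -2.869 2.43 2.337
vertex -2.857 3.099 4.677
vertex -1.982 3.426 4.024
endloop
endfacet
facet normal 0.413 0.462 0.784
outer loop
vertex -1.982 3.426 4.024
vertex -2.431 2.37 4.883
vertex -1.556 2.696 4.23
endloop
endfacet
facet normal 0.413 0.463 0.785
outer loop
vertex -2.857 3.099 4.677
vertex -2.431 2.37 4.883
vertex -1.982 3.426 4.024
endloop
endfacet
facet normal -0.414 0.328 -0.849
outer loop
vertex 1.798 3.756 -3.185
vertex 2.589 3.847 -3.536
vertex 1.738 2.46 -3.657
endloop
endfacet
facet normal -0.909 -0.105 0.403
outer loop
vertex 2.251 2.053 -2.604
vertex 1.798 3.756 -3.185
vertex 1.738 2.46 -3.657
endloop
endfacet
facet normal -0.414 0.328 -0.849
outer loop
vertex 1.738 2.46 -3.657
vertex 2.589 3.847 -3.536
vertex 2.528 2.551 -4.007
endloop
endfacet
facet normal -0.043 -0.939 -0.342
outer loop
vertex 2.528 2.551 -4.007
vertex 2.251 2.053 -2.604
vertex 1.738 2.46 -3.657
endloop
endfacet
facet normal 0.044 0.939 0.342
outer loop
vertex 1.798 3.756 -3.185
vertex 3.102 3.44 -2.483
vertex 2.589 3.847 -3.536
endloop
endfacet
facet normal -0.909 -0.104 0.404
outer loop
vertex 2.312 3.349 -2.133
vertex 1.798 3.756 -3.185
vertex 2.251 2.053 -2.604
endloop
endfacet
facet normal 0.043 0.939 0.342
outer loop
vertex 2.312 3.349 -2.133
vertex 3.102 3.44 -2.483
vertex 1.798 3.756 -3.185
endloop
endfacet
facet normal 0.909 0.104 -0.403
outer loop
vertex 2.589 3.847 -3.536
vertex 3.102 3.44 -2.483
vertex 2.528 2.551 -4.007
endloop
endfacet
facet normal -0.044 -0.939 -0.342
outer loop
vertex 3.042 2.144 -2.955
vertex 2.251 2.053 -2.604
vertex 2.528 2.551 -4.007
endloop
endfacet
facet normal 0.909 0.105 -0.404
outer loop
vertex 2.528 2.551 -4.007
vertex 3.102 3.44 -2.483
vertex 3.042 2.144 -2.955
endloop
endfacet
facet normal 0.414 -0.328 0.849
outer loop
vertex 3.042 2.144 -2.955
vertex 2.312 3.349 -2.133
vertex 2.251 2.053 -2.604
endloop
endfacet
facet normal 0.414 -0.328 0.849
outer loop
vertex 3.102 3.44 -2.483
vertex 2.312 3.349 -2.133
vertex 3.042 2.144 -2.955
endloop
endfacet
facet normal -0.317 0.674 -0.667
outer loop
vertex -1.53 -3.521 -3.314
vertex -1.993 -3.362 -2.933
vertex -1.42 -3.125 -2.966
endloop
endfacet
facet normal 0.972 -0.232 -0.043
outer loop
vertex -1.53 -3.521 -3.314
vertex -1.42 -3.125 -2.966
vertex -1.627 -4.138 -2.167
endloop
endfacet
facet normal -0.318 0.675 -0.666
outer loop
vertex -1.42 -3.125 -2.966
vertex -1.993 -3.362 -2.933
vertex -1.741 -2.908 -2.593
endloop
endfacet
facet normal 0.802 0.261 0.538
outer loop
vertex -1.42 -3.125 -2.966
vertex -1.741 -2.908 -2.593
vertex -1.627 -4.138 -2.167
endloop
endfacet
facet normal -0.319 0.675 -0.665
outer loop
vertex -1.741 -2.908 -2.593
vertex -1.993 -3.362 -2.933
vertex -2.251 -3.033 -2.475
endloop
endfacet
facet normal 0.134 0.335 0.933
outer loop
vertex -1.741 -2.908 -2.593
vertex -2.251 -3.033 -2.475
vertex -1.627 -4.138 -2.167
endloop
endfacet
facet normal -0.318 0.676 -0.665
outer loop
vertex -2.251 -3.033 -2.475
vertex -1.993 -3.362 -2.933
vertex -2.567 -3.405 -2.702
endloop
endfacet
facet normal -0.531 -0.064 0.845
outer loop
vertex -2.251 -3.033 -2.475
vertex -2.567 -3.405 -2.702
vertex -1.627 -4.138 -2.167
endloop
endfacet
facet normal -0.318 0.676 -0.664
outer loop
vertex -2.567 -3.405 -2.702
vertex -1.993 -3.362 -2.933
vertex -2.45 -3.744 -3.103
endloop
endfacet
facet normal -0.691 -0.639 0.339
outer loop
vertex -2.567 -3.405 -2.702
vertex -2.45 -3.744 -3.103
vertex -1.627 -4.138 -2.167
endloop
endfacet
facet normal -0.317 0.675 -0.666
outer loop
vertex -2.45 -3.744 -3.103
vertex -1.993 -3.362 -2.933
vertex -1.989 -3.796 -3.375
endloop
endfacet
facet normal -0.227 -0.953 -0.202
outer loop
vertex -2.45 -3.744 -3.103
vertex -1.989 -3.796 -3.375
vertex -1.627 -4.138 -2.167
endloop
endfacet
facet normal -0.316 0.675 -0.666
outer loop
vertex -1.989 -3.796 -3.375
vertex -1.993 -3.362 -2.933
vertex -1.53 -3.521 -3.314
endloop
endfacet
facet normal 0.513 -0.773 -0.373
outer loop
vertex -1.989 -3.796 -3.375
vertex -1.53 -3.521 -3.314
vertex -1.627 -4.138 -2.167
endloop
endfacet

endsolid


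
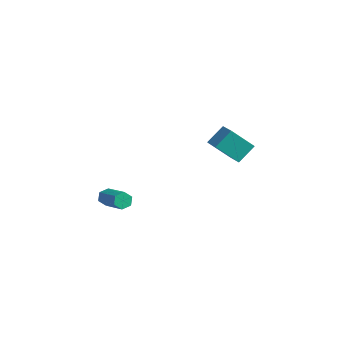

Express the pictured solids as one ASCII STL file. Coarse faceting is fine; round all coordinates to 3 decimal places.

solid 
facet normal -0.892 0.170 -0.418
outer loop
vertex -0.935 -3.487 -4.02
vertex -1.183 -3.814 -3.624
vertex -1.119 -3.255 -3.533
endloop
endfacet
facet normal 0.316 0.897 -0.308
outer loop
vertex -0.935 -3.487 -4.02
vertex -1.119 -3.255 -3.533
vertex 0.911 -3.839 -3.151
endloop
endfacet
facet normal 0.316 0.897 -0.309
outer loop
vertex 0.911 -3.839 -3.151
vertex -1.119 -3.255 -3.533
vertex 0.727 -3.607 -2.665
endloop
endfacet
facet normal 0.892 -0.170 0.419
outer loop
vertex 0.911 -3.839 -3.151
vertex 0.727 -3.607 -2.665
vertex 0.663 -4.166 -2.756
endloop
endfacet
facet normal -0.891 0.170 -0.420
outer loop
vertex -1.119 -3.255 -3.533
vertex -1.183 -3.814 -3.624
vertex -1.368 -3.582 -3.137
endloop
endfacet
facet normal -0.122 0.802 0.585
outer loop
vertex -1.119 -3.255 -3.533
vertex -1.368 -3.582 -3.137
vertex 0.727 -3.607 -2.665
endloop
endfacet
facet normal -0.122 0.802 0.585
outer loop
vertex 0.727 -3.607 -2.665
vertex -1.368 -3.582 -3.137
vertex 0.478 -3.934 -2.269
endloop
endfacet
facet normal 0.891 -0.170 0.420
outer loop
vertex 0.727 -3.607 -2.665
vertex 0.478 -3.934 -2.269
vertex 0.663 -4.166 -2.756
endloop
endfacet
facet normal -0.892 0.170 -0.420
outer loop
vertex -1.368 -3.582 -3.137
vertex -1.183 -3.814 -3.624
vertex -1.431 -4.141 -3.229
endloop
endfacet
facet normal -0.439 -0.098 0.893
outer loop
vertex -1.368 -3.582 -3.137
vertex -1.431 -4.141 -3.229
vertex 0.478 -3.934 -2.269
endloop
endfacet
facet normal -0.439 -0.096 0.893
outer loop
vertex 0.478 -3.934 -2.269
vertex -1.431 -4.141 -3.229
vertex 0.415 -4.493 -2.36
endloop
endfacet
facet normal 0.892 -0.169 0.419
outer loop
vertex 0.478 -3.934 -2.269
vertex 0.415 -4.493 -2.36
vertex 0.663 -4.166 -2.756
endloop
endfacet
facet normal -0.892 0.170 -0.419
outer loop
vertex -1.431 -4.141 -3.229
vertex -1.183 -3.814 -3.624
vertex -1.247 -4.373 -3.715
endloop
endfacet
facet normal -0.316 -0.897 0.308
outer loop
vertex -1.431 -4.141 -3.229
vertex -1.247 -4.373 -3.715
vertex 0.415 -4.493 -2.36
endloop
endfacet
facet normal -0.316 -0.897 0.308
outer loop
vertex 0.415 -4.493 -2.36
vertex -1.247 -4.373 -3.715
vertex 0.599 -4.725 -2.847
endloop
endfacet
facet normal 0.892 -0.170 0.418
outer loop
vertex 0.415 -4.493 -2.36
vertex 0.599 -4.725 -2.847
vertex 0.663 -4.166 -2.756
endloop
endfacet
facet normal -0.891 0.170 -0.420
outer loop
vertex -1.247 -4.373 -3.715
vertex -1.183 -3.814 -3.624
vertex -0.998 -4.046 -4.111
endloop
endfacet
facet normal 0.122 -0.802 -0.585
outer loop
vertex -1.247 -4.373 -3.715
vertex -0.998 -4.046 -4.111
vertex 0.599 -4.725 -2.847
endloop
endfacet
facet normal 0.122 -0.802 -0.585
outer loop
vertex 0.599 -4.725 -2.847
vertex -0.998 -4.046 -4.111
vertex 0.848 -4.398 -3.243
endloop
endfacet
facet normal 0.891 -0.170 0.420
outer loop
vertex 0.599 -4.725 -2.847
vertex 0.848 -4.398 -3.243
vertex 0.663 -4.166 -2.756
endloop
endfacet
facet normal -0.892 0.169 -0.419
outer loop
vertex -0.998 -4.046 -4.111
vertex -1.183 -3.814 -3.624
vertex -0.935 -3.487 -4.02
endloop
endfacet
facet normal 0.438 0.096 -0.894
outer loop
vertex -0.998 -4.046 -4.111
vertex -0.935 -3.487 -4.02
vertex 0.848 -4.398 -3.243
endloop
endfacet
facet normal 0.439 0.098 -0.893
outer loop
vertex 0.848 -4.398 -3.243
vertex -0.935 -3.487 -4.02
vertex 0.911 -3.839 -3.151
endloop
endfacet
facet normal 0.892 -0.170 0.420
outer loop
vertex 0.848 -4.398 -3.243
vertex 0.911 -3.839 -3.151
vertex 0.663 -4.166 -2.756
endloop
endfacet
facet normal -0.917 0.299 -0.264
outer loop
vertex 0.135 3.312 -0.268
vertex 0.869 4.385 -1.599
vertex 0.049 2.248 -1.173
endloop
endfacet
facet normal -0.394 -0.577 0.715
outer loop
vertex 1.131 1.895 -0.861
vertex 0.135 3.312 -0.268
vertex 0.049 2.248 -1.173
endloop
endfacet
facet normal -0.917 0.299 -0.265
outer loop
vertex 0.049 2.248 -1.173
vertex 0.869 4.385 -1.599
vertex 0.783 3.32 -2.504
endloop
endfacet
facet normal -0.062 -0.760 -0.646
outer loop
vertex 0.783 3.32 -2.504
vertex 1.131 1.895 -0.861
vertex 0.049 2.248 -1.173
endloop
endfacet
facet normal 0.062 0.760 0.647
outer loop
vertex 0.135 3.312 -0.268
vertex 1.951 4.032 -1.287
vertex 0.869 4.385 -1.599
endloop
endfacet
facet normal -0.394 -0.576 0.716
outer loop
vertex 1.217 2.96 0.044
vertex 0.135 3.312 -0.268
vertex 1.131 1.895 -0.861
endloop
endfacet
facet normal 0.061 0.761 0.646
outer loop
vertex 1.217 2.96 0.044
vertex 1.951 4.032 -1.287
vertex 0.135 3.312 -0.268
endloop
endfacet
facet normal 0.394 0.576 -0.716
outer loop
vertex 0.869 4.385 -1.599
vertex 1.951 4.032 -1.287
vertex 0.783 3.32 -2.504
endloop
endfacet
facet normal -0.061 -0.760 -0.647
outer loop
vertex 1.865 2.968 -2.192
vertex 1.131 1.895 -0.861
vertex 0.783 3.32 -2.504
endloop
endfacet
facet normal 0.394 0.577 -0.716
outer loop
vertex 0.783 3.32 -2.504
vertex 1.951 4.032 -1.287
vertex 1.865 2.968 -2.192
endloop
endfacet
facet normal 0.917 -0.299 0.265
outer loop
vertex 1.865 2.968 -2.192
vertex 1.217 2.96 0.044
vertex 1.131 1.895 -0.861
endloop
endfacet
facet normal 0.917 -0.299 0.265
outer loop
vertex 1.951 4.032 -1.287
vertex 1.217 2.96 0.044
vertex 1.865 2.968 -2.192
endloop
endfacet

endsolid


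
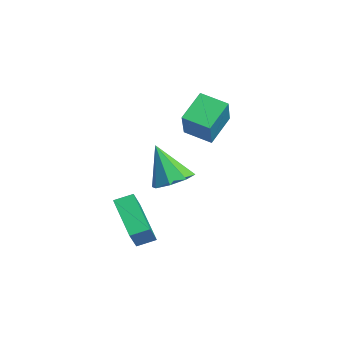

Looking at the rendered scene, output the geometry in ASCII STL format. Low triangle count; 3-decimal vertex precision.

solid 
facet normal -0.600 0.238 -0.764
outer loop
vertex -3.087 0.547 2.174
vertex -2.207 1.538 1.791
vertex -2.286 -0.538 1.207
endloop
endfacet
facet normal -0.638 -0.718 0.278
outer loop
vertex -1.073 -1.018 2.749
vertex -3.087 0.547 2.174
vertex -2.286 -0.538 1.207
endloop
endfacet
facet normal -0.601 0.238 -0.763
outer loop
vertex -2.286 -0.538 1.207
vertex -2.207 1.538 1.791
vertex -1.406 0.453 0.823
endloop
endfacet
facet normal 0.482 -0.654 -0.583
outer loop
vertex -1.406 0.453 0.823
vertex -1.073 -1.018 2.749
vertex -2.286 -0.538 1.207
endloop
endfacet
facet normal -0.482 0.654 0.583
outer loop
vertex -3.087 0.547 2.174
vertex -0.994 1.058 3.333
vertex -2.207 1.538 1.791
endloop
endfacet
facet normal -0.638 -0.719 0.278
outer loop
vertex -1.874 0.067 3.717
vertex -3.087 0.547 2.174
vertex -1.073 -1.018 2.749
endloop
endfacet
facet normal -0.482 0.654 0.583
outer loop
vertex -1.874 0.067 3.717
vertex -0.994 1.058 3.333
vertex -3.087 0.547 2.174
endloop
endfacet
facet normal 0.638 0.719 -0.278
outer loop
vertex -2.207 1.538 1.791
vertex -0.994 1.058 3.333
vertex -1.406 0.453 0.823
endloop
endfacet
facet normal 0.483 -0.654 -0.583
outer loop
vertex -0.193 -0.027 2.366
vertex -1.073 -1.018 2.749
vertex -1.406 0.453 0.823
endloop
endfacet
facet normal 0.638 0.718 -0.278
outer loop
vertex -1.406 0.453 0.823
vertex -0.994 1.058 3.333
vertex -0.193 -0.027 2.366
endloop
endfacet
facet normal 0.600 -0.238 0.764
outer loop
vertex -0.193 -0.027 2.366
vertex -1.874 0.067 3.717
vertex -1.073 -1.018 2.749
endloop
endfacet
facet normal 0.600 -0.237 0.764
outer loop
vertex -0.994 1.058 3.333
vertex -1.874 0.067 3.717
vertex -0.193 -0.027 2.366
endloop
endfacet
facet normal -0.549 0.331 -0.768
outer loop
vertex -0.521 -3.933 -2.267
vertex -0.421 -3.069 -1.966
vertex 1.261 -3.728 -3.453
endloop
endfacet
facet normal -0.109 -0.939 -0.327
outer loop
vertex 2.161 -4.271 -2.194
vertex -0.521 -3.933 -2.267
vertex 1.261 -3.728 -3.453
endloop
endfacet
facet normal -0.549 0.331 -0.768
outer loop
vertex 1.261 -3.728 -3.453
vertex -0.421 -3.069 -1.966
vertex 1.361 -2.864 -3.152
endloop
endfacet
facet normal 0.829 0.096 -0.551
outer loop
vertex 1.361 -2.864 -3.152
vertex 2.161 -4.271 -2.194
vertex 1.261 -3.728 -3.453
endloop
endfacet
facet normal -0.829 -0.096 0.551
outer loop
vertex -0.521 -3.933 -2.267
vertex 0.479 -3.612 -0.707
vertex -0.421 -3.069 -1.966
endloop
endfacet
facet normal -0.109 -0.939 -0.327
outer loop
vertex 0.379 -4.476 -1.008
vertex -0.521 -3.933 -2.267
vertex 2.161 -4.271 -2.194
endloop
endfacet
facet normal -0.829 -0.096 0.551
outer loop
vertex 0.379 -4.476 -1.008
vertex 0.479 -3.612 -0.707
vertex -0.521 -3.933 -2.267
endloop
endfacet
facet normal 0.109 0.939 0.327
outer loop
vertex -0.421 -3.069 -1.966
vertex 0.479 -3.612 -0.707
vertex 1.361 -2.864 -3.152
endloop
endfacet
facet normal 0.829 0.096 -0.551
outer loop
vertex 2.261 -3.407 -1.893
vertex 2.161 -4.271 -2.194
vertex 1.361 -2.864 -3.152
endloop
endfacet
facet normal 0.109 0.939 0.327
outer loop
vertex 1.361 -2.864 -3.152
vertex 0.479 -3.612 -0.707
vertex 2.261 -3.407 -1.893
endloop
endfacet
facet normal 0.549 -0.331 0.768
outer loop
vertex 2.261 -3.407 -1.893
vertex 0.379 -4.476 -1.008
vertex 2.161 -4.271 -2.194
endloop
endfacet
facet normal 0.549 -0.331 0.768
outer loop
vertex 0.479 -3.612 -0.707
vertex 0.379 -4.476 -1.008
vertex 2.261 -3.407 -1.893
endloop
endfacet
facet normal 0.394 0.273 -0.878
outer loop
vertex 1.706 -2.377 0.282
vertex 0.846 -1.96 0.026
vertex 1.664 -1.65 0.489
endloop
endfacet
facet normal 0.679 -0.165 0.716
outer loop
vertex 1.706 -2.377 0.282
vertex 1.664 -1.65 0.489
vertex 0.034 -2.52 1.834
endloop
endfacet
facet normal 0.394 0.271 -0.878
outer loop
vertex 1.664 -1.65 0.489
vertex 0.846 -1.96 0.026
vertex 1.143 -1.103 0.424
endloop
endfacet
facet normal 0.397 0.472 0.787
outer loop
vertex 1.664 -1.65 0.489
vertex 1.143 -1.103 0.424
vertex 0.034 -2.52 1.834
endloop
endfacet
facet normal 0.393 0.272 -0.878
outer loop
vertex 1.143 -1.103 0.424
vertex 0.846 -1.96 0.026
vertex 0.447 -1.059 0.126
endloop
endfacet
facet normal -0.211 0.767 0.605
outer loop
vertex 1.143 -1.103 0.424
vertex 0.447 -1.059 0.126
vertex 0.034 -2.52 1.834
endloop
endfacet
facet normal 0.394 0.272 -0.878
outer loop
vertex 0.447 -1.059 0.126
vertex 0.846 -1.96 0.026
vertex -0.015 -1.542 -0.231
endloop
endfacet
facet normal -0.788 0.548 0.278
outer loop
vertex 0.447 -1.059 0.126
vertex -0.015 -1.542 -0.231
vertex 0.034 -2.52 1.834
endloop
endfacet
facet normal 0.394 0.272 -0.878
outer loop
vertex -0.015 -1.542 -0.231
vertex 0.846 -1.96 0.026
vertex 0.028 -2.27 -0.437
endloop
endfacet
facet normal -0.998 -0.058 -0.004
outer loop
vertex -0.015 -1.542 -0.231
vertex 0.028 -2.27 -0.437
vertex 0.034 -2.52 1.834
endloop
endfacet
facet normal 0.394 0.273 -0.878
outer loop
vertex 0.028 -2.27 -0.437
vertex 0.846 -1.96 0.026
vertex 0.549 -2.816 -0.373
endloop
endfacet
facet normal -0.717 -0.693 -0.074
outer loop
vertex 0.028 -2.27 -0.437
vertex 0.549 -2.816 -0.373
vertex 0.034 -2.52 1.834
endloop
endfacet
facet normal 0.394 0.273 -0.878
outer loop
vertex 0.549 -2.816 -0.373
vertex 0.846 -1.96 0.026
vertex 1.244 -2.86 -0.075
endloop
endfacet
facet normal -0.109 -0.988 0.107
outer loop
vertex 0.549 -2.816 -0.373
vertex 1.244 -2.86 -0.075
vertex 0.034 -2.52 1.834
endloop
endfacet
facet normal 0.394 0.273 -0.878
outer loop
vertex 1.244 -2.86 -0.075
vertex 0.846 -1.96 0.026
vertex 1.706 -2.377 0.282
endloop
endfacet
facet normal 0.469 -0.769 0.434
outer loop
vertex 1.244 -2.86 -0.075
vertex 1.706 -2.377 0.282
vertex 0.034 -2.52 1.834
endloop
endfacet

endsolid


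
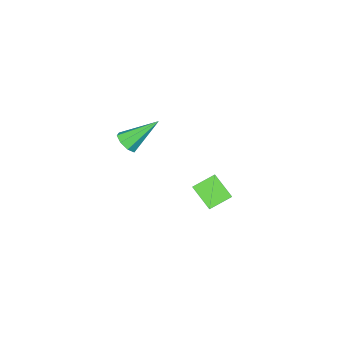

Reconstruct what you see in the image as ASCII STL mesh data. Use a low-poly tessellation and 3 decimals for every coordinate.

solid 
facet normal 0.652 -0.386 -0.653
outer loop
vertex 0.947 3.109 3.116
vertex 0.551 2.575 3.036
vertex 0.606 3.172 2.738
endloop
endfacet
facet normal 0.155 0.988 0.025
outer loop
vertex 0.947 3.109 3.116
vertex 0.606 3.172 2.738
vertex -0.751 3.345 4.344
endloop
endfacet
facet normal 0.650 -0.386 -0.654
outer loop
vertex 0.606 3.172 2.738
vertex 0.551 2.575 3.036
vertex 0.232 2.885 2.536
endloop
endfacet
facet normal -0.397 0.815 -0.423
outer loop
vertex 0.606 3.172 2.738
vertex 0.232 2.885 2.536
vertex -0.751 3.345 4.344
endloop
endfacet
facet normal 0.651 -0.385 -0.654
outer loop
vertex 0.232 2.885 2.536
vertex 0.551 2.575 3.036
vertex 0.046 2.417 2.626
endloop
endfacet
facet normal -0.829 0.231 -0.509
outer loop
vertex 0.232 2.885 2.536
vertex 0.046 2.417 2.626
vertex -0.751 3.345 4.344
endloop
endfacet
facet normal 0.651 -0.386 -0.654
outer loop
vertex 0.046 2.417 2.626
vertex 0.551 2.575 3.036
vertex 0.155 2.04 2.957
endloop
endfacet
facet normal -0.889 -0.420 -0.185
outer loop
vertex 0.046 2.417 2.626
vertex 0.155 2.04 2.957
vertex -0.751 3.345 4.344
endloop
endfacet
facet normal 0.651 -0.385 -0.655
outer loop
vertex 0.155 2.04 2.957
vertex 0.551 2.575 3.036
vertex 0.497 1.977 3.334
endloop
endfacet
facet normal -0.540 -0.760 0.363
outer loop
vertex 0.155 2.04 2.957
vertex 0.497 1.977 3.334
vertex -0.751 3.345 4.344
endloop
endfacet
facet normal 0.652 -0.385 -0.654
outer loop
vertex 0.497 1.977 3.334
vertex 0.551 2.575 3.036
vertex 0.87 2.264 3.537
endloop
endfacet
facet normal 0.011 -0.587 0.809
outer loop
vertex 0.497 1.977 3.334
vertex 0.87 2.264 3.537
vertex -0.751 3.345 4.344
endloop
endfacet
facet normal 0.650 -0.386 -0.654
outer loop
vertex 0.87 2.264 3.537
vertex 0.551 2.575 3.036
vertex 1.057 2.733 3.446
endloop
endfacet
facet normal 0.444 -0.003 0.896
outer loop
vertex 0.87 2.264 3.537
vertex 1.057 2.733 3.446
vertex -0.751 3.345 4.344
endloop
endfacet
facet normal 0.651 -0.384 -0.655
outer loop
vertex 1.057 2.733 3.446
vertex 0.551 2.575 3.036
vertex 0.947 3.109 3.116
endloop
endfacet
facet normal 0.503 0.649 0.571
outer loop
vertex 1.057 2.733 3.446
vertex 0.947 3.109 3.116
vertex -0.751 3.345 4.344
endloop
endfacet
facet normal -0.868 0.290 0.402
outer loop
vertex -4.025 3.707 -1.475
vertex -4.033 4.923 -2.371
vertex -4.516 3.195 -2.166
endloop
endfacet
facet normal 0.005 -0.805 0.593
outer loop
vertex -3.387 2.817 -2.689
vertex -4.025 3.707 -1.475
vertex -4.516 3.195 -2.166
endloop
endfacet
facet normal -0.868 0.290 0.402
outer loop
vertex -4.516 3.195 -2.166
vertex -4.033 4.923 -2.371
vertex -4.524 4.411 -3.062
endloop
endfacet
facet normal -0.496 -0.517 -0.697
outer loop
vertex -4.524 4.411 -3.062
vertex -3.387 2.817 -2.689
vertex -4.516 3.195 -2.166
endloop
endfacet
facet normal 0.496 0.517 0.697
outer loop
vertex -4.025 3.707 -1.475
vertex -2.904 4.545 -2.894
vertex -4.033 4.923 -2.371
endloop
endfacet
facet normal 0.005 -0.805 0.593
outer loop
vertex -2.896 3.329 -1.998
vertex -4.025 3.707 -1.475
vertex -3.387 2.817 -2.689
endloop
endfacet
facet normal 0.496 0.517 0.697
outer loop
vertex -2.896 3.329 -1.998
vertex -2.904 4.545 -2.894
vertex -4.025 3.707 -1.475
endloop
endfacet
facet normal -0.005 0.805 -0.593
outer loop
vertex -4.033 4.923 -2.371
vertex -2.904 4.545 -2.894
vertex -4.524 4.411 -3.062
endloop
endfacet
facet normal -0.496 -0.517 -0.697
outer loop
vertex -3.395 4.033 -3.585
vertex -3.387 2.817 -2.689
vertex -4.524 4.411 -3.062
endloop
endfacet
facet normal -0.005 0.805 -0.593
outer loop
vertex -4.524 4.411 -3.062
vertex -2.904 4.545 -2.894
vertex -3.395 4.033 -3.585
endloop
endfacet
facet normal 0.868 -0.290 -0.402
outer loop
vertex -3.395 4.033 -3.585
vertex -2.896 3.329 -1.998
vertex -3.387 2.817 -2.689
endloop
endfacet
facet normal 0.868 -0.290 -0.402
outer loop
vertex -2.904 4.545 -2.894
vertex -2.896 3.329 -1.998
vertex -3.395 4.033 -3.585
endloop
endfacet

endsolid


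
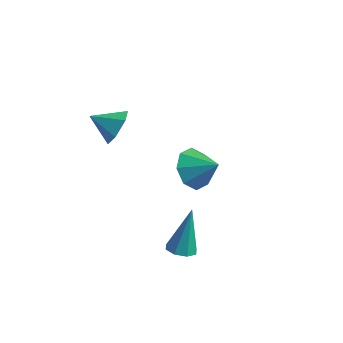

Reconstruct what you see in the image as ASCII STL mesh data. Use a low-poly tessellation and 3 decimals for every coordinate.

solid 
facet normal 0.002 -0.332 -0.943
outer loop
vertex 2.42 -3.115 -1.606
vertex 2.06 -3.614 -1.431
vertex 1.941 -3.021 -1.64
endloop
endfacet
facet normal 0.196 0.979 -0.054
outer loop
vertex 2.42 -3.115 -1.606
vertex 1.941 -3.021 -1.64
vertex 2.06 -2.926 0.531
endloop
endfacet
facet normal 0.000 -0.332 -0.943
outer loop
vertex 1.941 -3.021 -1.64
vertex 2.06 -3.614 -1.431
vertex 1.531 -3.274 -1.551
endloop
endfacet
facet normal -0.526 0.850 -0.008
outer loop
vertex 1.941 -3.021 -1.64
vertex 1.531 -3.274 -1.551
vertex 2.06 -2.926 0.531
endloop
endfacet
facet normal 0.001 -0.332 -0.943
outer loop
vertex 1.531 -3.274 -1.551
vertex 2.06 -3.614 -1.431
vertex 1.431 -3.726 -1.392
endloop
endfacet
facet normal -0.942 0.276 0.193
outer loop
vertex 1.531 -3.274 -1.551
vertex 1.431 -3.726 -1.392
vertex 2.06 -2.926 0.531
endloop
endfacet
facet normal 0.000 -0.331 -0.944
outer loop
vertex 1.431 -3.726 -1.392
vertex 2.06 -3.614 -1.431
vertex 1.699 -4.113 -1.256
endloop
endfacet
facet normal -0.805 -0.406 0.432
outer loop
vertex 1.431 -3.726 -1.392
vertex 1.699 -4.113 -1.256
vertex 2.06 -2.926 0.531
endloop
endfacet
facet normal -0.001 -0.331 -0.944
outer loop
vertex 1.699 -4.113 -1.256
vertex 2.06 -3.614 -1.431
vertex 2.179 -4.208 -1.223
endloop
endfacet
facet normal -0.197 -0.798 0.570
outer loop
vertex 1.699 -4.113 -1.256
vertex 2.179 -4.208 -1.223
vertex 2.06 -2.926 0.531
endloop
endfacet
facet normal -0.000 -0.331 -0.944
outer loop
vertex 2.179 -4.208 -1.223
vertex 2.06 -3.614 -1.431
vertex 2.589 -3.954 -1.312
endloop
endfacet
facet normal 0.528 -0.668 0.524
outer loop
vertex 2.179 -4.208 -1.223
vertex 2.589 -3.954 -1.312
vertex 2.06 -2.926 0.531
endloop
endfacet
facet normal -0.001 -0.332 -0.943
outer loop
vertex 2.589 -3.954 -1.312
vertex 2.06 -3.614 -1.431
vertex 2.689 -3.502 -1.471
endloop
endfacet
facet normal 0.942 -0.095 0.323
outer loop
vertex 2.589 -3.954 -1.312
vertex 2.689 -3.502 -1.471
vertex 2.06 -2.926 0.531
endloop
endfacet
facet normal -0.001 -0.330 -0.944
outer loop
vertex 2.689 -3.502 -1.471
vertex 2.06 -3.614 -1.431
vertex 2.42 -3.115 -1.606
endloop
endfacet
facet normal 0.804 0.588 0.083
outer loop
vertex 2.689 -3.502 -1.471
vertex 2.42 -3.115 -1.606
vertex 2.06 -2.926 0.531
endloop
endfacet
facet normal -0.825 -0.115 -0.553
outer loop
vertex -0.48 1.625 -2.494
vertex -1.035 1.402 -1.619
vertex -0.801 2.288 -2.152
endloop
endfacet
facet normal 0.808 0.527 -0.263
outer loop
vertex -0.48 1.625 -2.494
vertex -0.801 2.288 -2.152
vertex 0.095 1.558 -0.861
endloop
endfacet
facet normal -0.826 -0.114 -0.552
outer loop
vertex -0.801 2.288 -2.152
vertex -1.035 1.402 -1.619
vertex -1.259 2.431 -1.497
endloop
endfacet
facet normal 0.485 0.862 0.151
outer loop
vertex -0.801 2.288 -2.152
vertex -1.259 2.431 -1.497
vertex 0.095 1.558 -0.861
endloop
endfacet
facet normal -0.825 -0.114 -0.553
outer loop
vertex -1.259 2.431 -1.497
vertex -1.035 1.402 -1.619
vertex -1.586 1.971 -0.914
endloop
endfacet
facet normal 0.158 0.730 0.665
outer loop
vertex -1.259 2.431 -1.497
vertex -1.586 1.971 -0.914
vertex 0.095 1.558 -0.861
endloop
endfacet
facet normal -0.825 -0.114 -0.553
outer loop
vertex -1.586 1.971 -0.914
vertex -1.035 1.402 -1.619
vertex -1.59 1.178 -0.744
endloop
endfacet
facet normal 0.021 0.209 0.978
outer loop
vertex -1.586 1.971 -0.914
vertex -1.59 1.178 -0.744
vertex 0.095 1.558 -0.861
endloop
endfacet
facet normal -0.826 -0.114 -0.553
outer loop
vertex -1.59 1.178 -0.744
vertex -1.035 1.402 -1.619
vertex -1.27 0.516 -1.086
endloop
endfacet
facet normal 0.152 -0.395 0.906
outer loop
vertex -1.59 1.178 -0.744
vertex -1.27 0.516 -1.086
vertex 0.095 1.558 -0.861
endloop
endfacet
facet normal -0.825 -0.114 -0.553
outer loop
vertex -1.27 0.516 -1.086
vertex -1.035 1.402 -1.619
vertex -0.812 0.373 -1.74
endloop
endfacet
facet normal 0.475 -0.729 0.492
outer loop
vertex -1.27 0.516 -1.086
vertex -0.812 0.373 -1.74
vertex 0.095 1.558 -0.861
endloop
endfacet
facet normal -0.826 -0.114 -0.553
outer loop
vertex -0.812 0.373 -1.74
vertex -1.035 1.402 -1.619
vertex -0.485 0.832 -2.323
endloop
endfacet
facet normal 0.801 -0.598 -0.021
outer loop
vertex -0.812 0.373 -1.74
vertex -0.485 0.832 -2.323
vertex 0.095 1.558 -0.861
endloop
endfacet
facet normal -0.826 -0.114 -0.553
outer loop
vertex -0.485 0.832 -2.323
vertex -1.035 1.402 -1.619
vertex -0.48 1.625 -2.494
endloop
endfacet
facet normal 0.939 -0.078 -0.334
outer loop
vertex -0.485 0.832 -2.323
vertex -0.48 1.625 -2.494
vertex 0.095 1.558 -0.861
endloop
endfacet
facet normal 0.791 0.418 -0.447
outer loop
vertex -1.711 -2.199 3.51
vertex -2.176 -2.099 2.781
vertex -2.169 -1.47 3.382
endloop
endfacet
facet normal -0.141 0.085 0.986
outer loop
vertex -1.711 -2.199 3.51
vertex -2.169 -1.47 3.382
vertex -3.164 -2.621 3.339
endloop
endfacet
facet normal 0.791 0.418 -0.447
outer loop
vertex -2.169 -1.47 3.382
vertex -2.176 -2.099 2.781
vertex -2.633 -1.37 2.654
endloop
endfacet
facet normal -0.664 0.556 0.500
outer loop
vertex -2.169 -1.47 3.382
vertex -2.633 -1.37 2.654
vertex -3.164 -2.621 3.339
endloop
endfacet
facet normal 0.791 0.418 -0.446
outer loop
vertex -2.633 -1.37 2.654
vertex -2.176 -2.099 2.781
vertex -2.64 -1.998 2.052
endloop
endfacet
facet normal -0.932 0.256 -0.256
outer loop
vertex -2.633 -1.37 2.654
vertex -2.64 -1.998 2.052
vertex -3.164 -2.621 3.339
endloop
endfacet
facet normal 0.792 0.418 -0.446
outer loop
vertex -2.64 -1.998 2.052
vertex -2.176 -2.099 2.781
vertex -2.183 -2.727 2.18
endloop
endfacet
facet normal -0.676 -0.516 -0.525
outer loop
vertex -2.64 -1.998 2.052
vertex -2.183 -2.727 2.18
vertex -3.164 -2.621 3.339
endloop
endfacet
facet normal 0.791 0.419 -0.447
outer loop
vertex -2.183 -2.727 2.18
vertex -2.176 -2.099 2.781
vertex -1.718 -2.828 2.908
endloop
endfacet
facet normal -0.153 -0.987 -0.039
outer loop
vertex -2.183 -2.727 2.18
vertex -1.718 -2.828 2.908
vertex -3.164 -2.621 3.339
endloop
endfacet
facet normal 0.791 0.419 -0.447
outer loop
vertex -1.718 -2.828 2.908
vertex -2.176 -2.099 2.781
vertex -1.711 -2.199 3.51
endloop
endfacet
facet normal 0.115 -0.687 0.717
outer loop
vertex -1.718 -2.828 2.908
vertex -1.711 -2.199 3.51
vertex -3.164 -2.621 3.339
endloop
endfacet

endsolid


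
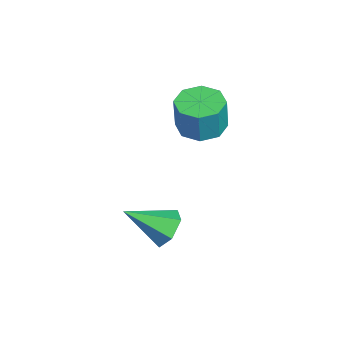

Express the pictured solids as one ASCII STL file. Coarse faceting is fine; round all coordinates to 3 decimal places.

solid 
facet normal -0.215 0.054 -0.975
outer loop
vertex -0.263 3.688 -0.665
vertex -1.28 3.815 -0.434
vertex -0.465 4.461 -0.578
endloop
endfacet
facet normal 0.944 0.268 -0.193
outer loop
vertex -0.263 3.688 -0.665
vertex -0.465 4.461 -0.578
vertex 0.096 3.598 0.963
endloop
endfacet
facet normal 0.944 0.268 -0.193
outer loop
vertex 0.096 3.598 0.963
vertex -0.465 4.461 -0.578
vertex -0.106 4.371 1.05
endloop
endfacet
facet normal 0.215 -0.054 0.975
outer loop
vertex 0.096 3.598 0.963
vertex -0.106 4.371 1.05
vertex -0.92 3.725 1.194
endloop
endfacet
facet normal -0.215 0.053 -0.975
outer loop
vertex -0.465 4.461 -0.578
vertex -1.28 3.815 -0.434
vertex -1.144 4.856 -0.407
endloop
endfacet
facet normal 0.491 0.869 -0.060
outer loop
vertex -0.465 4.461 -0.578
vertex -1.144 4.856 -0.407
vertex -0.106 4.371 1.05
endloop
endfacet
facet normal 0.491 0.869 -0.060
outer loop
vertex -0.106 4.371 1.05
vertex -1.144 4.856 -0.407
vertex -0.784 4.766 1.222
endloop
endfacet
facet normal 0.216 -0.054 0.975
outer loop
vertex -0.106 4.371 1.05
vertex -0.784 4.766 1.222
vertex -0.92 3.725 1.194
endloop
endfacet
facet normal -0.216 0.053 -0.975
outer loop
vertex -1.144 4.856 -0.407
vertex -1.28 3.815 -0.434
vertex -1.902 4.641 -0.251
endloop
endfacet
facet normal -0.251 0.962 0.109
outer loop
vertex -1.144 4.856 -0.407
vertex -1.902 4.641 -0.251
vertex -0.784 4.766 1.222
endloop
endfacet
facet normal -0.251 0.962 0.109
outer loop
vertex -0.784 4.766 1.222
vertex -1.902 4.641 -0.251
vertex -1.543 4.55 1.377
endloop
endfacet
facet normal 0.215 -0.054 0.975
outer loop
vertex -0.784 4.766 1.222
vertex -1.543 4.55 1.377
vertex -0.92 3.725 1.194
endloop
endfacet
facet normal -0.215 0.054 -0.975
outer loop
vertex -1.902 4.641 -0.251
vertex -1.28 3.815 -0.434
vertex -2.296 3.942 -0.203
endloop
endfacet
facet normal -0.845 0.491 0.214
outer loop
vertex -1.902 4.641 -0.251
vertex -2.296 3.942 -0.203
vertex -1.543 4.55 1.377
endloop
endfacet
facet normal -0.844 0.491 0.213
outer loop
vertex -1.543 4.55 1.377
vertex -2.296 3.942 -0.203
vertex -1.937 3.852 1.425
endloop
endfacet
facet normal 0.215 -0.054 0.975
outer loop
vertex -1.543 4.55 1.377
vertex -1.937 3.852 1.425
vertex -0.92 3.725 1.194
endloop
endfacet
facet normal -0.215 0.054 -0.975
outer loop
vertex -2.296 3.942 -0.203
vertex -1.28 3.815 -0.434
vertex -2.094 3.169 -0.29
endloop
endfacet
facet normal -0.944 -0.268 0.193
outer loop
vertex -2.296 3.942 -0.203
vertex -2.094 3.169 -0.29
vertex -1.937 3.852 1.425
endloop
endfacet
facet normal -0.944 -0.268 0.193
outer loop
vertex -1.937 3.852 1.425
vertex -2.094 3.169 -0.29
vertex -1.735 3.079 1.338
endloop
endfacet
facet normal 0.215 -0.054 0.975
outer loop
vertex -1.937 3.852 1.425
vertex -1.735 3.079 1.338
vertex -0.92 3.725 1.194
endloop
endfacet
facet normal -0.216 0.054 -0.975
outer loop
vertex -2.094 3.169 -0.29
vertex -1.28 3.815 -0.434
vertex -1.416 2.774 -0.462
endloop
endfacet
facet normal -0.491 -0.869 0.060
outer loop
vertex -2.094 3.169 -0.29
vertex -1.416 2.774 -0.462
vertex -1.735 3.079 1.338
endloop
endfacet
facet normal -0.491 -0.869 0.060
outer loop
vertex -1.735 3.079 1.338
vertex -1.416 2.774 -0.462
vertex -1.056 2.684 1.167
endloop
endfacet
facet normal 0.215 -0.053 0.975
outer loop
vertex -1.735 3.079 1.338
vertex -1.056 2.684 1.167
vertex -0.92 3.725 1.194
endloop
endfacet
facet normal -0.215 0.054 -0.975
outer loop
vertex -1.416 2.774 -0.462
vertex -1.28 3.815 -0.434
vertex -0.657 2.99 -0.617
endloop
endfacet
facet normal 0.251 -0.962 -0.109
outer loop
vertex -1.416 2.774 -0.462
vertex -0.657 2.99 -0.617
vertex -1.056 2.684 1.167
endloop
endfacet
facet normal 0.250 -0.962 -0.109
outer loop
vertex -1.056 2.684 1.167
vertex -0.657 2.99 -0.617
vertex -0.298 2.899 1.011
endloop
endfacet
facet normal 0.216 -0.053 0.975
outer loop
vertex -1.056 2.684 1.167
vertex -0.298 2.899 1.011
vertex -0.92 3.725 1.194
endloop
endfacet
facet normal -0.215 0.054 -0.975
outer loop
vertex -0.657 2.99 -0.617
vertex -1.28 3.815 -0.434
vertex -0.263 3.688 -0.665
endloop
endfacet
facet normal 0.844 -0.491 -0.214
outer loop
vertex -0.657 2.99 -0.617
vertex -0.263 3.688 -0.665
vertex -0.298 2.899 1.011
endloop
endfacet
facet normal 0.845 -0.491 -0.213
outer loop
vertex -0.298 2.899 1.011
vertex -0.263 3.688 -0.665
vertex 0.096 3.598 0.963
endloop
endfacet
facet normal 0.215 -0.054 0.975
outer loop
vertex -0.298 2.899 1.011
vertex 0.096 3.598 0.963
vertex -0.92 3.725 1.194
endloop
endfacet
facet normal 0.014 0.845 -0.534
outer loop
vertex 2.596 2.443 -4.219
vertex 1.664 2.355 -4.383
vertex 1.97 2.832 -3.62
endloop
endfacet
facet normal 0.694 0.007 0.720
outer loop
vertex 2.596 2.443 -4.219
vertex 1.97 2.832 -3.62
vertex 1.636 0.605 -3.277
endloop
endfacet
facet normal 0.014 0.845 -0.534
outer loop
vertex 1.97 2.832 -3.62
vertex 1.664 2.355 -4.383
vertex 1.038 2.744 -3.783
endloop
endfacet
facet normal -0.186 0.177 0.967
outer loop
vertex 1.97 2.832 -3.62
vertex 1.038 2.744 -3.783
vertex 1.636 0.605 -3.277
endloop
endfacet
facet normal 0.014 0.845 -0.534
outer loop
vertex 1.038 2.744 -3.783
vertex 1.664 2.355 -4.383
vertex 0.733 2.267 -4.546
endloop
endfacet
facet normal -0.885 -0.143 0.443
outer loop
vertex 1.038 2.744 -3.783
vertex 0.733 2.267 -4.546
vertex 1.636 0.605 -3.277
endloop
endfacet
facet normal 0.014 0.845 -0.534
outer loop
vertex 0.733 2.267 -4.546
vertex 1.664 2.355 -4.383
vertex 1.359 1.878 -5.145
endloop
endfacet
facet normal -0.704 -0.631 -0.326
outer loop
vertex 0.733 2.267 -4.546
vertex 1.359 1.878 -5.145
vertex 1.636 0.605 -3.277
endloop
endfacet
facet normal 0.014 0.845 -0.534
outer loop
vertex 1.359 1.878 -5.145
vertex 1.664 2.355 -4.383
vertex 2.291 1.966 -4.982
endloop
endfacet
facet normal 0.176 -0.801 -0.572
outer loop
vertex 1.359 1.878 -5.145
vertex 2.291 1.966 -4.982
vertex 1.636 0.605 -3.277
endloop
endfacet
facet normal 0.014 0.845 -0.534
outer loop
vertex 2.291 1.966 -4.982
vertex 1.664 2.355 -4.383
vertex 2.596 2.443 -4.219
endloop
endfacet
facet normal 0.875 -0.482 -0.049
outer loop
vertex 2.291 1.966 -4.982
vertex 2.596 2.443 -4.219
vertex 1.636 0.605 -3.277
endloop
endfacet

endsolid
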